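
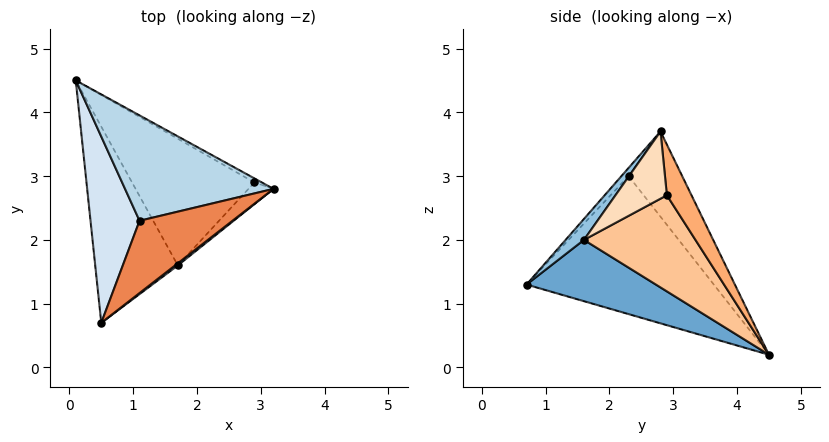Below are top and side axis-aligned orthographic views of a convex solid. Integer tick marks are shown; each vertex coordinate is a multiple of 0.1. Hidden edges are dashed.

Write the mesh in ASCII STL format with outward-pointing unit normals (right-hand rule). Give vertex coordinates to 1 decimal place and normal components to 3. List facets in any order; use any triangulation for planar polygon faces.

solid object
 facet normal 0.587 -0.167 -0.792
  outer loop
   vertex 1.7 1.6 2.0
   vertex 0.5 0.7 1.3
   vertex 0.1 4.5 0.2
  endloop
 endfacet
 facet normal 0.570 -0.818 0.074
  outer loop
   vertex 1.7 1.6 2.0
   vertex 3.2 2.8 3.7
   vertex 0.5 0.7 1.3
  endloop
 endfacet
 facet normal -0.374 0.660 0.652
  outer loop
   vertex 1.1 2.3 3.0
   vertex 3.2 2.8 3.7
   vertex 0.1 4.5 0.2
  endloop
 endfacet
 facet normal -0.942 -0.002 0.335
  outer loop
   vertex 1.1 2.3 3.0
   vertex 0.1 4.5 0.2
   vertex 0.5 0.7 1.3
  endloop
 endfacet
 facet normal -0.061 -0.716 0.695
  outer loop
   vertex 1.1 2.3 3.0
   vertex 0.5 0.7 1.3
   vertex 3.2 2.8 3.7
  endloop
 endfacet
 facet normal 0.548 0.832 -0.081
  outer loop
   vertex 2.9 2.9 2.7
   vertex 0.1 4.5 0.2
   vertex 3.2 2.8 3.7
  endloop
 endfacet
 facet normal 0.611 -0.145 -0.778
  outer loop
   vertex 2.9 2.9 2.7
   vertex 1.7 1.6 2.0
   vertex 0.1 4.5 0.2
  endloop
 endfacet
 facet normal 0.776 -0.561 -0.289
  outer loop
   vertex 2.9 2.9 2.7
   vertex 3.2 2.8 3.7
   vertex 1.7 1.6 2.0
  endloop
 endfacet
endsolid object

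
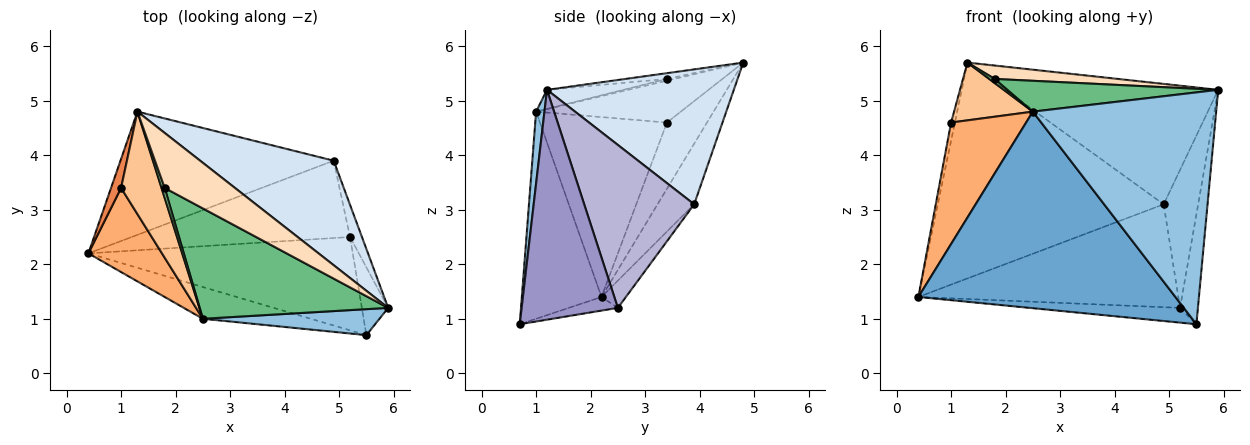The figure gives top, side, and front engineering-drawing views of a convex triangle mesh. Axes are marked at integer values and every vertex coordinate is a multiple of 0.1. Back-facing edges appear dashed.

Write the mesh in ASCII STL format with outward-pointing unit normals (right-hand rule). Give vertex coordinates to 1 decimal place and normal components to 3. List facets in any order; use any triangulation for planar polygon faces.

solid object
 facet normal -0.293 -0.944 -0.152
  outer loop
   vertex 2.5 1.0 4.8
   vertex 0.4 2.2 1.4
   vertex 5.5 0.7 0.9
  endloop
 endfacet
 facet normal 0.045 -0.993 0.111
  outer loop
   vertex 2.5 1.0 4.8
   vertex 5.5 0.7 0.9
   vertex 5.9 1.2 5.2
  endloop
 endfacet
 facet normal -0.139 0.860 -0.491
  outer loop
   vertex 4.9 3.9 3.1
   vertex 0.4 2.2 1.4
   vertex 1.3 4.8 5.7
  endloop
 endfacet
 facet normal 0.552 0.630 0.547
  outer loop
   vertex 4.9 3.9 3.1
   vertex 1.3 4.8 5.7
   vertex 5.9 1.2 5.2
  endloop
 endfacet
 facet normal -0.984 0.093 0.150
  outer loop
   vertex 1.0 3.4 4.6
   vertex 1.3 4.8 5.7
   vertex 0.4 2.2 1.4
  endloop
 endfacet
 facet normal -0.812 -0.480 0.332
  outer loop
   vertex 1.0 3.4 4.6
   vertex 0.4 2.2 1.4
   vertex 2.5 1.0 4.8
  endloop
 endfacet
 facet normal -0.670 -0.365 0.647
  outer loop
   vertex 1.0 3.4 4.6
   vertex 2.5 1.0 4.8
   vertex 1.3 4.8 5.7
  endloop
 endfacet
 facet normal -0.079 -0.236 0.969
  outer loop
   vertex 1.8 3.4 5.4
   vertex 5.9 1.2 5.2
   vertex 1.3 4.8 5.7
  endloop
 endfacet
 facet normal -0.097 -0.268 0.959
  outer loop
   vertex 1.8 3.4 5.4
   vertex 2.5 1.0 4.8
   vertex 5.9 1.2 5.2
  endloop
 endfacet
 facet normal -0.451 -0.338 0.826
  outer loop
   vertex 1.8 3.4 5.4
   vertex 1.3 4.8 5.7
   vertex 2.5 1.0 4.8
  endloop
 endfacet
 facet normal -0.051 0.156 -0.986
  outer loop
   vertex 5.2 2.5 1.2
   vertex 5.5 0.7 0.9
   vertex 0.4 2.2 1.4
  endloop
 endfacet
 facet normal -0.075 0.797 -0.599
  outer loop
   vertex 5.2 2.5 1.2
   vertex 0.4 2.2 1.4
   vertex 4.9 3.9 3.1
  endloop
 endfacet
 facet normal 0.977 0.181 -0.112
  outer loop
   vertex 5.2 2.5 1.2
   vertex 5.9 1.2 5.2
   vertex 5.5 0.7 0.9
  endloop
 endfacet
 facet normal 0.952 0.298 -0.070
  outer loop
   vertex 5.2 2.5 1.2
   vertex 4.9 3.9 3.1
   vertex 5.9 1.2 5.2
  endloop
 endfacet
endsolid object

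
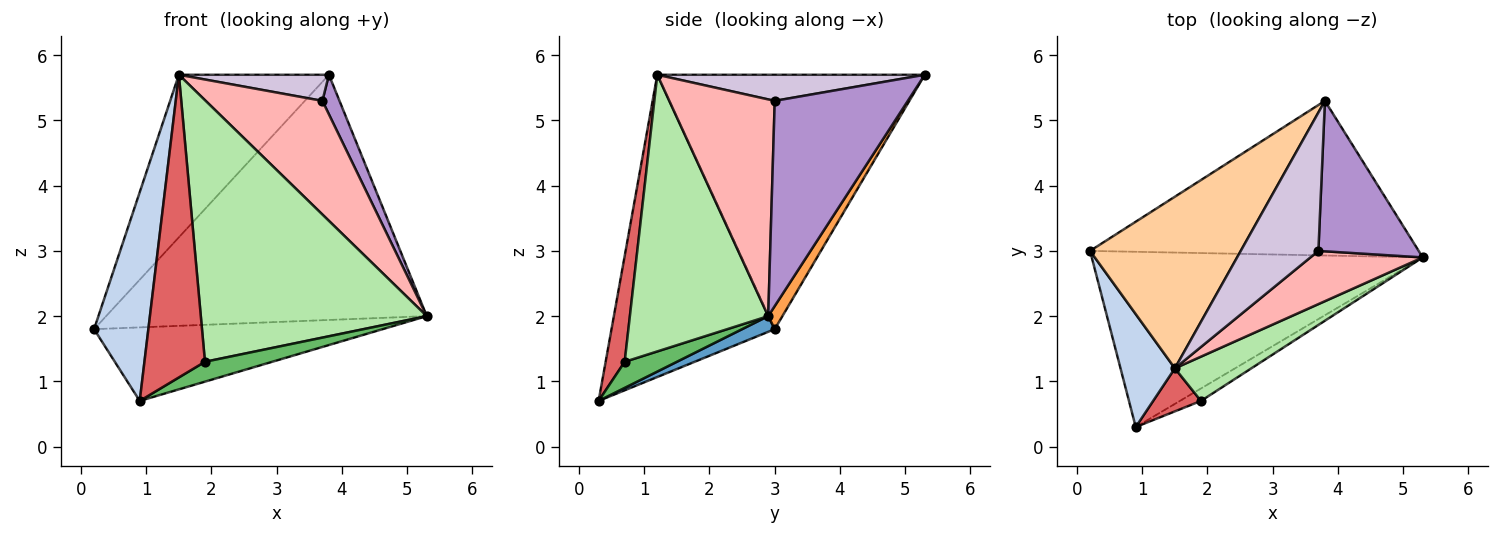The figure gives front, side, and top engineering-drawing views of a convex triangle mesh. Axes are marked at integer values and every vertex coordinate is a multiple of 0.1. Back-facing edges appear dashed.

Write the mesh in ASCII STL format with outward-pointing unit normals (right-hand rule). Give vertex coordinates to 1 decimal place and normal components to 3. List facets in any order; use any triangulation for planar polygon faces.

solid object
 facet normal 0.044 0.387 -0.921
  outer loop
   vertex 0.9 0.3 0.7
   vertex 0.2 3.0 1.8
   vertex 5.3 2.9 2.0
  endloop
 endfacet
 facet normal -0.935 -0.311 0.168
  outer loop
   vertex 1.5 1.2 5.7
   vertex 0.2 3.0 1.8
   vertex 0.9 0.3 0.7
  endloop
 endfacet
 facet normal 0.037 0.845 -0.533
  outer loop
   vertex 3.8 5.3 5.7
   vertex 5.3 2.9 2.0
   vertex 0.2 3.0 1.8
  endloop
 endfacet
 facet normal -0.775 0.435 0.459
  outer loop
   vertex 3.8 5.3 5.7
   vertex 0.2 3.0 1.8
   vertex 1.5 1.2 5.7
  endloop
 endfacet
 facet normal 0.549 -0.708 -0.444
  outer loop
   vertex 1.9 0.7 1.3
   vertex 0.9 0.3 0.7
   vertex 5.3 2.9 2.0
  endloop
 endfacet
 facet normal 0.517 -0.844 0.143
  outer loop
   vertex 1.9 0.7 1.3
   vertex 5.3 2.9 2.0
   vertex 1.5 1.2 5.7
  endloop
 endfacet
 facet normal 0.297 -0.945 0.134
  outer loop
   vertex 1.9 0.7 1.3
   vertex 1.5 1.2 5.7
   vertex 0.9 0.3 0.7
  endloop
 endfacet
 facet normal 0.633 -0.701 0.328
  outer loop
   vertex 3.7 3.0 5.3
   vertex 1.5 1.2 5.7
   vertex 5.3 2.9 2.0
  endloop
 endfacet
 facet normal 0.893 -0.115 0.436
  outer loop
   vertex 3.7 3.0 5.3
   vertex 5.3 2.9 2.0
   vertex 3.8 5.3 5.7
  endloop
 endfacet
 facet normal 0.314 -0.176 0.933
  outer loop
   vertex 3.7 3.0 5.3
   vertex 3.8 5.3 5.7
   vertex 1.5 1.2 5.7
  endloop
 endfacet
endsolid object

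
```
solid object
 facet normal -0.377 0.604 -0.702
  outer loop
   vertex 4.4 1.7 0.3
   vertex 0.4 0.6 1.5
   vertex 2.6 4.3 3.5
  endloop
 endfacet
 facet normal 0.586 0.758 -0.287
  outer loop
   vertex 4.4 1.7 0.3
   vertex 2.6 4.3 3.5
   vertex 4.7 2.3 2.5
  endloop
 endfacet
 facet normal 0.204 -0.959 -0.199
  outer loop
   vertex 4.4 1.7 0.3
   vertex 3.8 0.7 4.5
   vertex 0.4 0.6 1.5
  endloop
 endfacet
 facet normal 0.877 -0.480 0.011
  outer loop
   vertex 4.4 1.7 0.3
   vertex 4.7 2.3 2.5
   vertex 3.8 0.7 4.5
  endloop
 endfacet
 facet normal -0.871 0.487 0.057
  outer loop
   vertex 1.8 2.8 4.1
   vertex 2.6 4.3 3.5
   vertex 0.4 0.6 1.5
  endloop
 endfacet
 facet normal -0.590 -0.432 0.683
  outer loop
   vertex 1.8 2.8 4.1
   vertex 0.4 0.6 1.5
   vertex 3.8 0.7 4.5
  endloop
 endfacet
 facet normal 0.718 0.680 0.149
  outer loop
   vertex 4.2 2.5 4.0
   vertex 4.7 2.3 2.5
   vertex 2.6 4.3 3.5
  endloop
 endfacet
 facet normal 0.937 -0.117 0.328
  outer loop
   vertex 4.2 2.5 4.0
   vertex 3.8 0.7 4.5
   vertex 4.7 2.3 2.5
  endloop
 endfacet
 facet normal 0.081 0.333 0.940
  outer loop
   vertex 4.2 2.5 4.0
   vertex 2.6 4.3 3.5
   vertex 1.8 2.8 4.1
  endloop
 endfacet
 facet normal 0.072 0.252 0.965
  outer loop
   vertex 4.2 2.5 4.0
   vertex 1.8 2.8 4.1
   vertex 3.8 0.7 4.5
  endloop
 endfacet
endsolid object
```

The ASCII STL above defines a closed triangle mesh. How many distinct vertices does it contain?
7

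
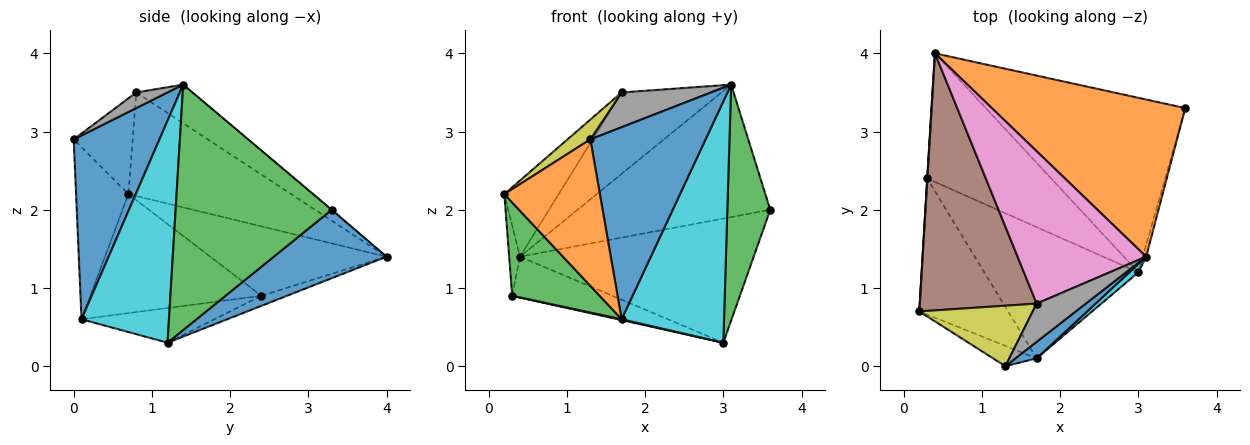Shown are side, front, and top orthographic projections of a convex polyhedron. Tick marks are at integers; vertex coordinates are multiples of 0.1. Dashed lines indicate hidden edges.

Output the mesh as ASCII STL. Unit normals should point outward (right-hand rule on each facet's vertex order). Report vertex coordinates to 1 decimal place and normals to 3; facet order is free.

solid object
 facet normal 0.269 0.558 -0.785
  outer loop
   vertex 3.0 1.2 0.3
   vertex 0.4 4.0 1.4
   vertex 3.6 3.3 2.0
  endloop
 endfacet
 facet normal -0.002 0.645 0.765
  outer loop
   vertex 3.1 1.4 3.6
   vertex 3.6 3.3 2.0
   vertex 0.4 4.0 1.4
  endloop
 endfacet
 facet normal 0.964 -0.265 -0.013
  outer loop
   vertex 3.1 1.4 3.6
   vertex 3.0 1.2 0.3
   vertex 3.6 3.3 2.0
  endloop
 endfacet
 facet normal -0.998 0.061 0.003
  outer loop
   vertex 0.3 2.4 0.9
   vertex 0.2 0.7 2.2
   vertex 0.4 4.0 1.4
  endloop
 endfacet
 facet normal -0.077 0.302 -0.950
  outer loop
   vertex 0.3 2.4 0.9
   vertex 0.4 4.0 1.4
   vertex 3.0 1.2 0.3
  endloop
 endfacet
 facet normal -0.648 0.216 0.731
  outer loop
   vertex 1.7 0.8 3.5
   vertex 0.4 4.0 1.4
   vertex 0.2 0.7 2.2
  endloop
 endfacet
 facet normal -0.256 0.455 0.853
  outer loop
   vertex 1.7 0.8 3.5
   vertex 3.1 1.4 3.6
   vertex 0.4 4.0 1.4
  endloop
 endfacet
 facet normal 0.229 -0.655 0.720
  outer loop
   vertex 1.3 0.0 2.9
   vertex 3.1 1.4 3.6
   vertex 1.7 0.8 3.5
  endloop
 endfacet
 facet normal -0.626 -0.243 0.741
  outer loop
   vertex 1.3 0.0 2.9
   vertex 1.7 0.8 3.5
   vertex 0.2 0.7 2.2
  endloop
 endfacet
 facet normal 0.649 -0.760 0.026
  outer loop
   vertex 1.7 0.1 0.6
   vertex 3.0 1.2 0.3
   vertex 3.1 1.4 3.6
  endloop
 endfacet
 facet normal 0.596 -0.800 0.069
  outer loop
   vertex 1.7 0.1 0.6
   vertex 3.1 1.4 3.6
   vertex 1.3 0.0 2.9
  endloop
 endfacet
 facet normal -0.477 -0.871 -0.121
  outer loop
   vertex 1.7 0.1 0.6
   vertex 1.3 0.0 2.9
   vertex 0.2 0.7 2.2
  endloop
 endfacet
 facet normal -0.742 -0.379 -0.553
  outer loop
   vertex 1.7 0.1 0.6
   vertex 0.2 0.7 2.2
   vertex 0.3 2.4 0.9
  endloop
 endfacet
 facet normal -0.220 -0.006 -0.976
  outer loop
   vertex 1.7 0.1 0.6
   vertex 0.3 2.4 0.9
   vertex 3.0 1.2 0.3
  endloop
 endfacet
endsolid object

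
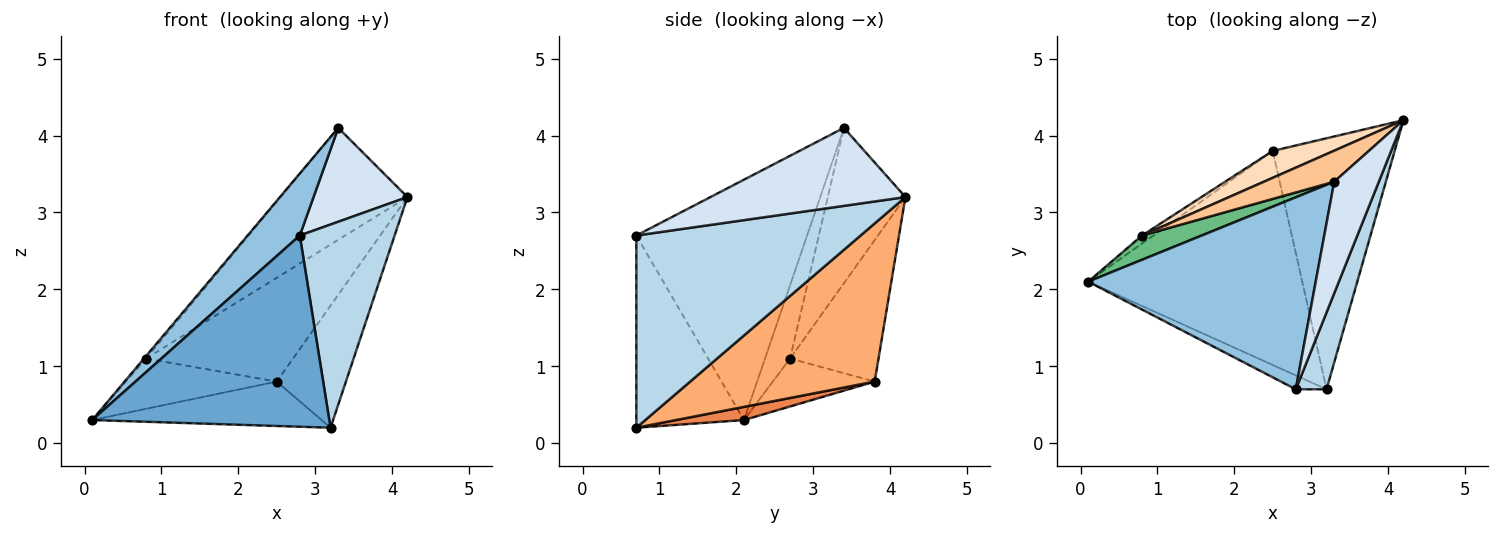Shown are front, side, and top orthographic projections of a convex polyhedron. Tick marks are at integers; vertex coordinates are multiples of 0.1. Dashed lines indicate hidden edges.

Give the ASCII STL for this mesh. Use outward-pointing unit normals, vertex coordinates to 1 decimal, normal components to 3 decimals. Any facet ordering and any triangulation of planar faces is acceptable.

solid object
 facet normal -0.412 -0.909 -0.066
  outer loop
   vertex 2.8 0.7 2.7
   vertex 0.1 2.1 0.3
   vertex 3.2 0.7 0.2
  endloop
 endfacet
 facet normal -0.709 -0.217 0.671
  outer loop
   vertex 2.8 0.7 2.7
   vertex 3.3 3.4 4.1
   vertex 0.1 2.1 0.3
  endloop
 endfacet
 facet normal 0.911 -0.385 0.146
  outer loop
   vertex 2.8 0.7 2.7
   vertex 3.2 0.7 0.2
   vertex 4.2 4.2 3.2
  endloop
 endfacet
 facet normal 0.801 -0.386 0.458
  outer loop
   vertex 2.8 0.7 2.7
   vertex 4.2 4.2 3.2
   vertex 3.3 3.4 4.1
  endloop
 endfacet
 facet normal 0.060 0.203 -0.977
  outer loop
   vertex 2.5 3.8 0.8
   vertex 3.2 0.7 0.2
   vertex 0.1 2.1 0.3
  endloop
 endfacet
 facet normal 0.759 0.285 -0.585
  outer loop
   vertex 2.5 3.8 0.8
   vertex 4.2 4.2 3.2
   vertex 3.2 0.7 0.2
  endloop
 endfacet
 facet normal -0.508 0.830 0.230
  outer loop
   vertex 0.8 2.7 1.1
   vertex 3.3 3.4 4.1
   vertex 4.2 4.2 3.2
  endloop
 endfacet
 facet normal -0.503 0.837 0.217
  outer loop
   vertex 0.8 2.7 1.1
   vertex 4.2 4.2 3.2
   vertex 2.5 3.8 0.8
  endloop
 endfacet
 facet normal -0.774 0.062 0.630
  outer loop
   vertex 0.8 2.7 1.1
   vertex 0.1 2.1 0.3
   vertex 3.3 3.4 4.1
  endloop
 endfacet
 facet normal -0.555 0.822 -0.131
  outer loop
   vertex 0.8 2.7 1.1
   vertex 2.5 3.8 0.8
   vertex 0.1 2.1 0.3
  endloop
 endfacet
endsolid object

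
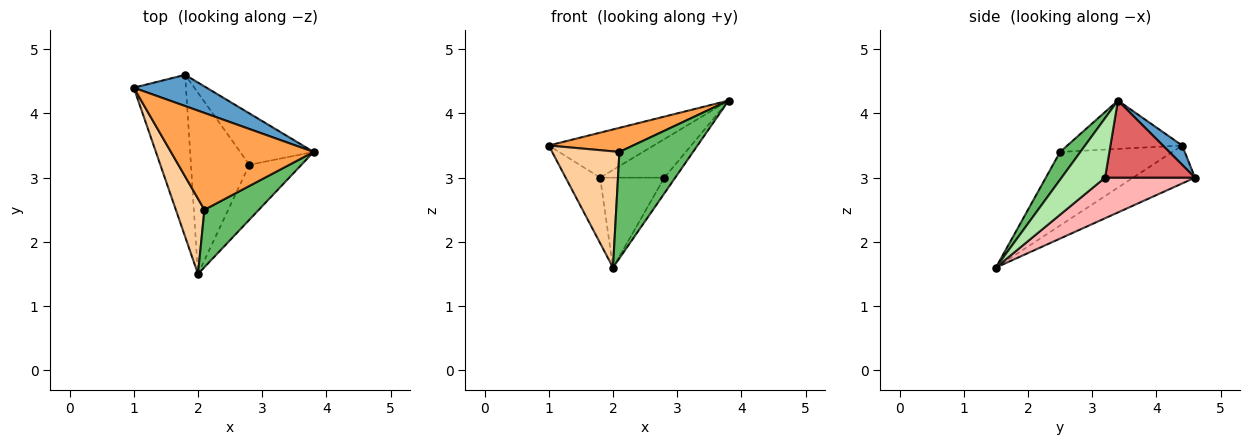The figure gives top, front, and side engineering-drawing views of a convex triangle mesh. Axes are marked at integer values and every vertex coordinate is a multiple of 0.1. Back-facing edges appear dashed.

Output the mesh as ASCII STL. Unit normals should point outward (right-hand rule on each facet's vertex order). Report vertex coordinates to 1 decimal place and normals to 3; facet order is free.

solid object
 facet normal 0.149 0.812 0.564
  outer loop
   vertex 1.8 4.6 3.0
   vertex 1.0 4.4 3.5
   vertex 3.8 3.4 4.2
  endloop
 endfacet
 facet normal -0.558 0.311 -0.769
  outer loop
   vertex 1.8 4.6 3.0
   vertex 2.0 1.5 1.6
   vertex 1.0 4.4 3.5
  endloop
 endfacet
 facet normal -0.312 -0.229 0.922
  outer loop
   vertex 2.1 2.5 3.4
   vertex 3.8 3.4 4.2
   vertex 1.0 4.4 3.5
  endloop
 endfacet
 facet normal -0.814 -0.488 0.316
  outer loop
   vertex 2.1 2.5 3.4
   vertex 1.0 4.4 3.5
   vertex 2.0 1.5 1.6
  endloop
 endfacet
 facet normal 0.235 -0.855 0.462
  outer loop
   vertex 2.1 2.5 3.4
   vertex 2.0 1.5 1.6
   vertex 3.8 3.4 4.2
  endloop
 endfacet
 facet normal 0.740 0.185 -0.647
  outer loop
   vertex 2.8 3.2 3.0
   vertex 3.8 3.4 4.2
   vertex 2.0 1.5 1.6
  endloop
 endfacet
 facet normal 0.643 0.459 -0.613
  outer loop
   vertex 2.8 3.2 3.0
   vertex 1.8 4.6 3.0
   vertex 3.8 3.4 4.2
  endloop
 endfacet
 facet normal 0.528 0.377 -0.760
  outer loop
   vertex 2.8 3.2 3.0
   vertex 2.0 1.5 1.6
   vertex 1.8 4.6 3.0
  endloop
 endfacet
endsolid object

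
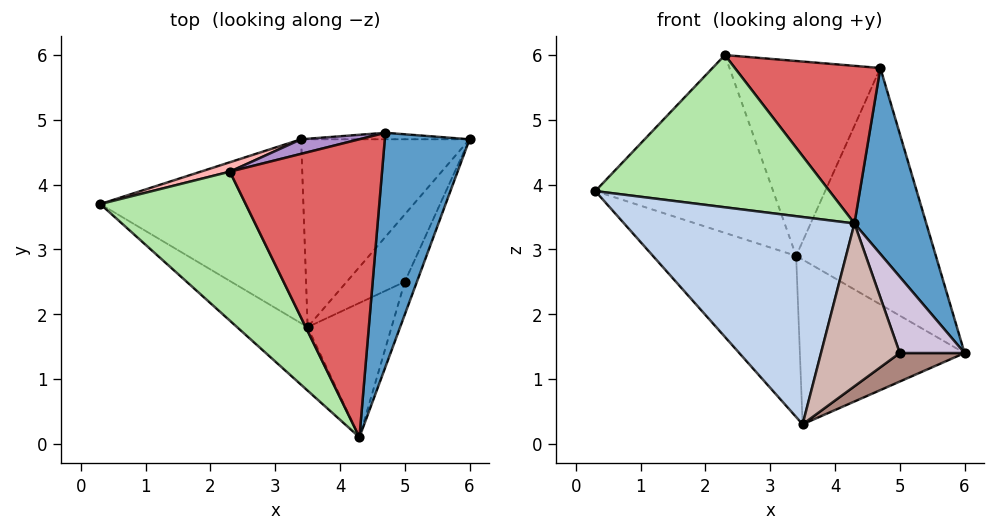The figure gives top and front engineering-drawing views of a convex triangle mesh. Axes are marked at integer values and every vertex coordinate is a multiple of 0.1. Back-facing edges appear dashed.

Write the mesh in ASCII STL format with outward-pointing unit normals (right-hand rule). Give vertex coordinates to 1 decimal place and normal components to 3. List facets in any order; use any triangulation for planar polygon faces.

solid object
 facet normal 0.934 -0.223 0.281
  outer loop
   vertex 4.7 4.8 5.8
   vertex 4.3 0.1 3.4
   vertex 6.0 4.7 1.4
  endloop
 endfacet
 facet normal -0.668 -0.712 -0.218
  outer loop
   vertex 3.5 1.8 0.3
   vertex 4.3 0.1 3.4
   vertex 0.3 3.7 3.9
  endloop
 endfacet
 facet normal -0.016 1.000 -0.027
  outer loop
   vertex 3.4 4.7 2.9
   vertex 4.7 4.8 5.8
   vertex 6.0 4.7 1.4
  endloop
 endfacet
 facet normal -0.414 0.600 -0.685
  outer loop
   vertex 3.4 4.7 2.9
   vertex 3.5 1.8 0.3
   vertex 0.3 3.7 3.9
  endloop
 endfacet
 facet normal -0.398 0.605 -0.690
  outer loop
   vertex 3.4 4.7 2.9
   vertex 6.0 4.7 1.4
   vertex 3.5 1.8 0.3
  endloop
 endfacet
 facet normal -0.486 -0.625 0.611
  outer loop
   vertex 2.3 4.2 6.0
   vertex 0.3 3.7 3.9
   vertex 4.3 0.1 3.4
  endloop
 endfacet
 facet normal 0.187 -0.459 0.868
  outer loop
   vertex 2.3 4.2 6.0
   vertex 4.3 0.1 3.4
   vertex 4.7 4.8 5.8
  endloop
 endfacet
 facet normal -0.292 0.955 0.051
  outer loop
   vertex 2.3 4.2 6.0
   vertex 3.4 4.7 2.9
   vertex 0.3 3.7 3.9
  endloop
 endfacet
 facet normal -0.236 0.969 0.072
  outer loop
   vertex 2.3 4.2 6.0
   vertex 4.7 4.8 5.8
   vertex 3.4 4.7 2.9
  endloop
 endfacet
 facet normal 0.896 -0.407 -0.175
  outer loop
   vertex 5.0 2.5 1.4
   vertex 6.0 4.7 1.4
   vertex 4.3 0.1 3.4
  endloop
 endfacet
 facet normal 0.651 -0.296 -0.699
  outer loop
   vertex 5.0 2.5 1.4
   vertex 3.5 1.8 0.3
   vertex 6.0 4.7 1.4
  endloop
 endfacet
 facet normal 0.637 -0.595 -0.490
  outer loop
   vertex 5.0 2.5 1.4
   vertex 4.3 0.1 3.4
   vertex 3.5 1.8 0.3
  endloop
 endfacet
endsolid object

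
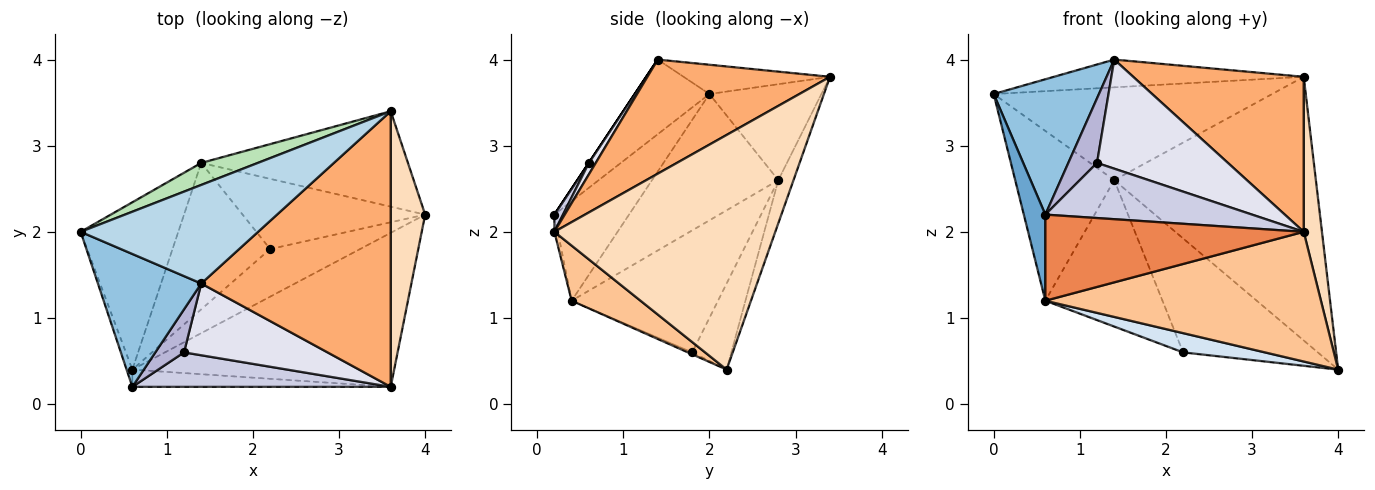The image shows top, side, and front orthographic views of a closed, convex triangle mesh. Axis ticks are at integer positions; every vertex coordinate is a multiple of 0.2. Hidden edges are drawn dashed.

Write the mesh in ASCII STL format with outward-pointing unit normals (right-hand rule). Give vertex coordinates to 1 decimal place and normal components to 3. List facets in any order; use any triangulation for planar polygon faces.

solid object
 facet normal -0.959 -0.277 -0.055
  outer loop
   vertex 0.6 0.4 1.2
   vertex 0.6 0.2 2.2
   vertex 0.0 2.0 3.6
  endloop
 endfacet
 facet normal -0.451 -0.637 0.625
  outer loop
   vertex 1.4 1.4 4.0
   vertex 0.0 2.0 3.6
   vertex 0.6 0.2 2.2
  endloop
 endfacet
 facet normal -0.157 0.268 0.951
  outer loop
   vertex 1.4 1.4 4.0
   vertex 3.6 3.4 3.8
   vertex 0.0 2.0 3.6
  endloop
 endfacet
 facet normal -0.020 -0.375 -0.927
  outer loop
   vertex 2.2 1.8 0.6
   vertex 4.0 2.2 0.4
   vertex 0.6 0.4 1.2
  endloop
 endfacet
 facet normal -0.013 -0.980 -0.196
  outer loop
   vertex 3.6 0.2 2.0
   vertex 0.6 0.2 2.2
   vertex 0.6 0.4 1.2
  endloop
 endfacet
 facet normal 0.465 -0.434 0.772
  outer loop
   vertex 3.6 0.2 2.0
   vertex 3.6 3.4 3.8
   vertex 1.4 1.4 4.0
  endloop
 endfacet
 facet normal 0.159 -0.636 -0.755
  outer loop
   vertex 3.6 0.2 2.0
   vertex 0.6 0.4 1.2
   vertex 4.0 2.2 0.4
  endloop
 endfacet
 facet normal 0.986 -0.081 0.145
  outer loop
   vertex 3.6 0.2 2.0
   vertex 4.0 2.2 0.4
   vertex 3.6 3.4 3.8
  endloop
 endfacet
 facet normal -0.071 0.938 -0.339
  outer loop
   vertex 1.4 2.8 2.6
   vertex 3.6 3.4 3.8
   vertex 4.0 2.2 0.4
  endloop
 endfacet
 facet normal -0.240 0.826 -0.509
  outer loop
   vertex 1.4 2.8 2.6
   vertex 4.0 2.2 0.4
   vertex 2.2 1.8 0.6
  endloop
 endfacet
 facet normal -0.364 0.906 0.215
  outer loop
   vertex 1.4 2.8 2.6
   vertex 0.0 2.0 3.6
   vertex 3.6 3.4 3.8
  endloop
 endfacet
 facet normal -0.672 0.527 -0.520
  outer loop
   vertex 1.4 2.8 2.6
   vertex 0.6 0.4 1.2
   vertex 0.0 2.0 3.6
  endloop
 endfacet
 facet normal -0.662 0.530 -0.530
  outer loop
   vertex 1.4 2.8 2.6
   vertex 2.2 1.8 0.6
   vertex 0.6 0.4 1.2
  endloop
 endfacet
 facet normal 0.000 -0.832 0.555
  outer loop
   vertex 1.2 0.6 2.8
   vertex 1.4 1.4 4.0
   vertex 0.6 0.2 2.2
  endloop
 endfacet
 facet normal 0.035 -0.847 0.530
  outer loop
   vertex 1.2 0.6 2.8
   vertex 0.6 0.2 2.2
   vertex 3.6 0.2 2.0
  endloop
 endfacet
 facet normal 0.044 -0.835 0.549
  outer loop
   vertex 1.2 0.6 2.8
   vertex 3.6 0.2 2.0
   vertex 1.4 1.4 4.0
  endloop
 endfacet
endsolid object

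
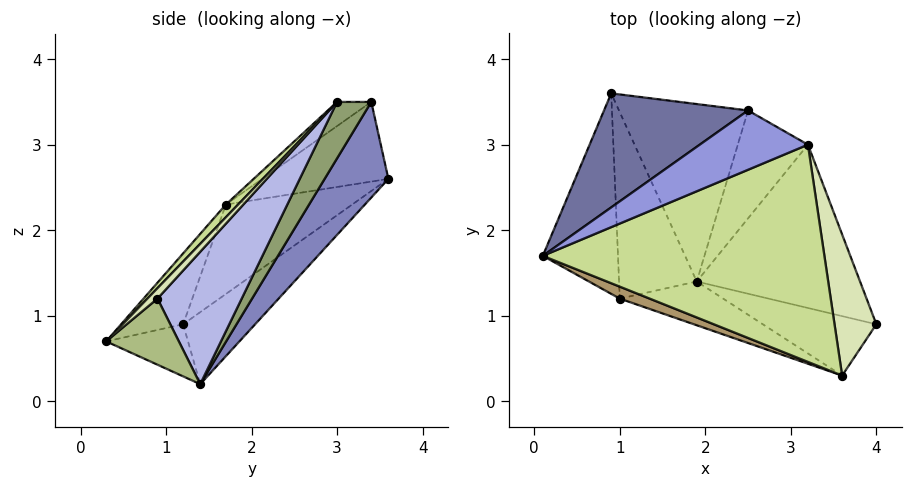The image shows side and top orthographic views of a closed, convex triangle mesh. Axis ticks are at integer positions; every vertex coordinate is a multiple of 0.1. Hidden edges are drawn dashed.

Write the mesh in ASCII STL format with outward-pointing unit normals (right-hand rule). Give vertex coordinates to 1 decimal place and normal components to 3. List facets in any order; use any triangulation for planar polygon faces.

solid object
 facet normal -0.483 0.065 0.873
  outer loop
   vertex 0.9 3.6 2.6
   vertex 0.1 1.7 2.3
   vertex 2.5 3.4 3.5
  endloop
 endfacet
 facet normal 0.391 0.754 -0.528
  outer loop
   vertex 0.9 3.6 2.6
   vertex 2.5 3.4 3.5
   vertex 1.9 1.4 0.2
  endloop
 endfacet
 facet normal -0.204 -0.356 0.912
  outer loop
   vertex 3.2 3.0 3.5
   vertex 2.5 3.4 3.5
   vertex 0.1 1.7 2.3
  endloop
 endfacet
 facet normal 0.426 0.737 -0.525
  outer loop
   vertex 3.2 3.0 3.5
   vertex 4.0 0.9 1.2
   vertex 1.9 1.4 0.2
  endloop
 endfacet
 facet normal 0.422 0.739 -0.525
  outer loop
   vertex 3.2 3.0 3.5
   vertex 1.9 1.4 0.2
   vertex 2.5 3.4 3.5
  endloop
 endfacet
 facet normal 0.470 0.359 -0.807
  outer loop
   vertex 3.6 0.3 0.7
   vertex 1.9 1.4 0.2
   vertex 4.0 0.9 1.2
  endloop
 endfacet
 facet normal 0.031 -0.717 0.696
  outer loop
   vertex 3.6 0.3 0.7
   vertex 3.2 3.0 3.5
   vertex 0.1 1.7 2.3
  endloop
 endfacet
 facet normal 0.174 -0.696 0.696
  outer loop
   vertex 3.6 0.3 0.7
   vertex 4.0 0.9 1.2
   vertex 3.2 3.0 3.5
  endloop
 endfacet
 facet normal -0.315 -0.940 0.133
  outer loop
   vertex 1.0 1.2 0.9
   vertex 3.6 0.3 0.7
   vertex 0.1 1.7 2.3
  endloop
 endfacet
 facet normal -0.302 -0.740 -0.600
  outer loop
   vertex 1.0 1.2 0.9
   vertex 1.9 1.4 0.2
   vertex 3.6 0.3 0.7
  endloop
 endfacet
 facet normal -0.705 0.390 -0.592
  outer loop
   vertex 1.0 1.2 0.9
   vertex 0.1 1.7 2.3
   vertex 0.9 3.6 2.6
  endloop
 endfacet
 facet normal -0.610 0.441 -0.658
  outer loop
   vertex 1.0 1.2 0.9
   vertex 0.9 3.6 2.6
   vertex 1.9 1.4 0.2
  endloop
 endfacet
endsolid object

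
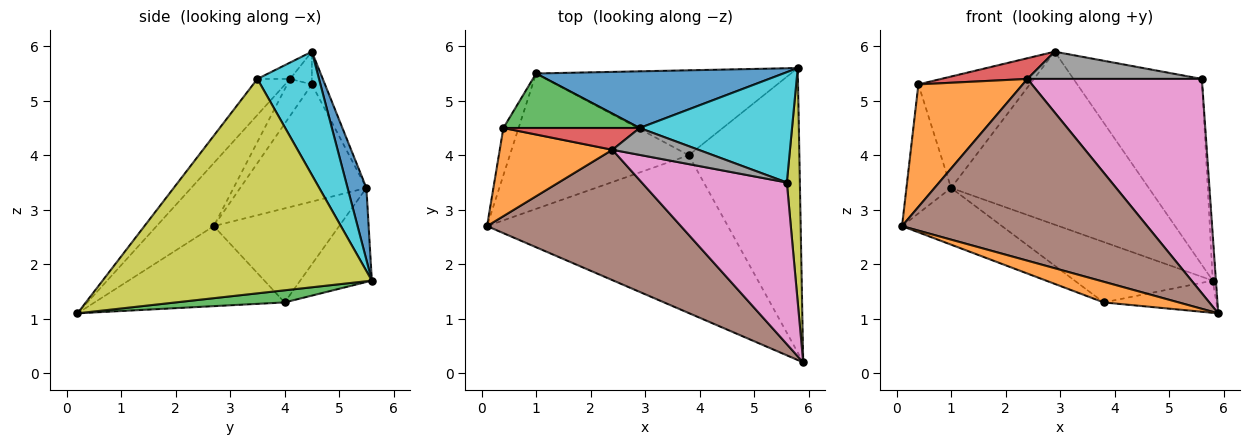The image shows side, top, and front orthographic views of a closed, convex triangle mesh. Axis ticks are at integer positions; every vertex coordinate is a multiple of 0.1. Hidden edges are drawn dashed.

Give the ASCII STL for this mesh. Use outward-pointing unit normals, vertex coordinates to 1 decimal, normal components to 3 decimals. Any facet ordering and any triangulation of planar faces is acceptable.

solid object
 facet normal 0.090 0.946 0.310
  outer loop
   vertex 1.0 5.5 3.4
   vertex 2.9 4.5 5.9
   vertex 5.8 5.6 1.7
  endloop
 endfacet
 facet normal -0.313 -0.123 -0.942
  outer loop
   vertex 3.8 4.0 1.3
   vertex 5.9 0.2 1.1
   vertex 0.1 2.7 2.7
  endloop
 endfacet
 facet normal 0.108 0.112 -0.988
  outer loop
   vertex 3.8 4.0 1.3
   vertex 5.8 5.6 1.7
   vertex 5.9 0.2 1.1
  endloop
 endfacet
 facet normal -0.436 0.348 -0.830
  outer loop
   vertex 3.8 4.0 1.3
   vertex 0.1 2.7 2.7
   vertex 1.0 5.5 3.4
  endloop
 endfacet
 facet normal -0.288 0.555 -0.780
  outer loop
   vertex 3.8 4.0 1.3
   vertex 1.0 5.5 3.4
   vertex 5.8 5.6 1.7
  endloop
 endfacet
 facet normal -0.186 -0.798 0.573
  outer loop
   vertex 2.4 4.1 5.4
   vertex 0.1 2.7 2.7
   vertex 5.9 0.2 1.1
  endloop
 endfacet
 facet normal -0.148 -0.790 0.596
  outer loop
   vertex 5.6 3.5 5.4
   vertex 2.4 4.1 5.4
   vertex 5.9 0.2 1.1
  endloop
 endfacet
 facet normal -0.132 -0.705 0.696
  outer loop
   vertex 5.6 3.5 5.4
   vertex 2.9 4.5 5.9
   vertex 2.4 4.1 5.4
  endloop
 endfacet
 facet normal 0.998 0.012 0.061
  outer loop
   vertex 5.6 3.5 5.4
   vertex 5.9 0.2 1.1
   vertex 5.8 5.6 1.7
  endloop
 endfacet
 facet normal 0.382 0.795 0.472
  outer loop
   vertex 5.6 3.5 5.4
   vertex 5.8 5.6 1.7
   vertex 2.9 4.5 5.9
  endloop
 endfacet
 facet normal -0.936 0.331 -0.121
  outer loop
   vertex 0.4 4.5 5.3
   vertex 1.0 5.5 3.4
   vertex 0.1 2.7 2.7
  endloop
 endfacet
 facet normal -0.188 -0.797 0.574
  outer loop
   vertex 0.4 4.5 5.3
   vertex 0.1 2.7 2.7
   vertex 2.4 4.1 5.4
  endloop
 endfacet
 facet normal -0.105 0.893 0.437
  outer loop
   vertex 0.4 4.5 5.3
   vertex 2.9 4.5 5.9
   vertex 1.0 5.5 3.4
  endloop
 endfacet
 facet normal -0.171 -0.679 0.714
  outer loop
   vertex 0.4 4.5 5.3
   vertex 2.4 4.1 5.4
   vertex 2.9 4.5 5.9
  endloop
 endfacet
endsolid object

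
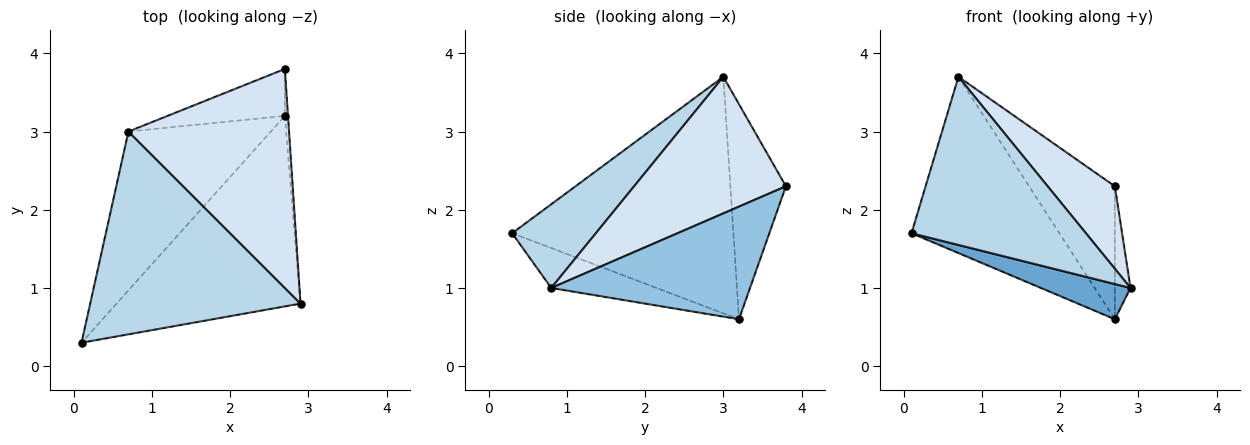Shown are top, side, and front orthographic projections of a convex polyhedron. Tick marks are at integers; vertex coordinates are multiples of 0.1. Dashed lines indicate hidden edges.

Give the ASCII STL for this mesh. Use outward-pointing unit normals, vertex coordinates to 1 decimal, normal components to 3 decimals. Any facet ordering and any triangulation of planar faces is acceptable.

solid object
 facet normal -0.209 -0.178 -0.962
  outer loop
   vertex 2.7 3.2 0.6
   vertex 2.9 0.8 1.0
   vertex 0.1 0.3 1.7
  endloop
 endfacet
 facet normal 0.997 0.078 -0.028
  outer loop
   vertex 2.7 3.2 0.6
   vertex 2.7 3.8 2.3
   vertex 2.9 0.8 1.0
  endloop
 endfacet
 facet normal 0.293 -0.610 0.736
  outer loop
   vertex 0.7 3.0 3.7
   vertex 0.1 0.3 1.7
   vertex 2.9 0.8 1.0
  endloop
 endfacet
 facet normal 0.623 -0.276 0.732
  outer loop
   vertex 0.7 3.0 3.7
   vertex 2.9 0.8 1.0
   vertex 2.7 3.8 2.3
  endloop
 endfacet
 facet normal -0.744 0.497 -0.448
  outer loop
   vertex 0.7 3.0 3.7
   vertex 2.7 3.2 0.6
   vertex 0.1 0.3 1.7
  endloop
 endfacet
 facet normal -0.521 0.805 -0.284
  outer loop
   vertex 0.7 3.0 3.7
   vertex 2.7 3.8 2.3
   vertex 2.7 3.2 0.6
  endloop
 endfacet
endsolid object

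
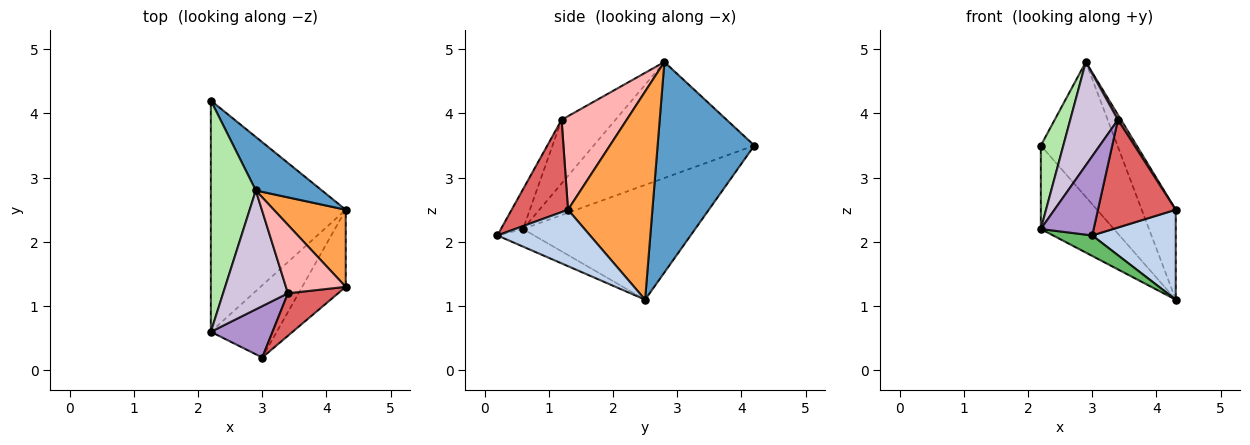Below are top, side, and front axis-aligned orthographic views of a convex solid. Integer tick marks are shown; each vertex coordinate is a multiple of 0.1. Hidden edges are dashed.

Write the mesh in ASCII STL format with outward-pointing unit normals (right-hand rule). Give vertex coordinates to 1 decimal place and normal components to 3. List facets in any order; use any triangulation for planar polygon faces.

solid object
 facet normal 0.761 0.603 0.239
  outer loop
   vertex 2.9 2.8 4.8
   vertex 4.3 2.5 1.1
   vertex 2.2 4.2 3.5
  endloop
 endfacet
 facet normal 0.644 -0.581 -0.498
  outer loop
   vertex 4.3 1.3 2.5
   vertex 3.0 0.2 2.1
   vertex 4.3 2.5 1.1
  endloop
 endfacet
 facet normal 0.883 0.356 0.305
  outer loop
   vertex 4.3 1.3 2.5
   vertex 4.3 2.5 1.1
   vertex 2.9 2.8 4.8
  endloop
 endfacet
 facet normal -0.625 0.265 -0.734
  outer loop
   vertex 2.2 0.6 2.2
   vertex 2.2 4.2 3.5
   vertex 4.3 2.5 1.1
  endloop
 endfacet
 facet normal -0.249 -0.265 -0.932
  outer loop
   vertex 2.2 0.6 2.2
   vertex 4.3 2.5 1.1
   vertex 3.0 0.2 2.1
  endloop
 endfacet
 facet normal -0.925 -0.129 0.358
  outer loop
   vertex 2.2 0.6 2.2
   vertex 2.9 2.8 4.8
   vertex 2.2 4.2 3.5
  endloop
 endfacet
 facet normal 0.559 -0.771 0.304
  outer loop
   vertex 3.4 1.2 3.9
   vertex 3.0 0.2 2.1
   vertex 4.3 1.3 2.5
  endloop
 endfacet
 facet normal 0.842 -0.040 0.538
  outer loop
   vertex 3.4 1.2 3.9
   vertex 4.3 1.3 2.5
   vertex 2.9 2.8 4.8
  endloop
 endfacet
 facet normal -0.332 -0.792 0.513
  outer loop
   vertex 3.4 1.2 3.9
   vertex 2.2 0.6 2.2
   vertex 3.0 0.2 2.1
  endloop
 endfacet
 facet normal -0.595 -0.527 0.606
  outer loop
   vertex 3.4 1.2 3.9
   vertex 2.9 2.8 4.8
   vertex 2.2 0.6 2.2
  endloop
 endfacet
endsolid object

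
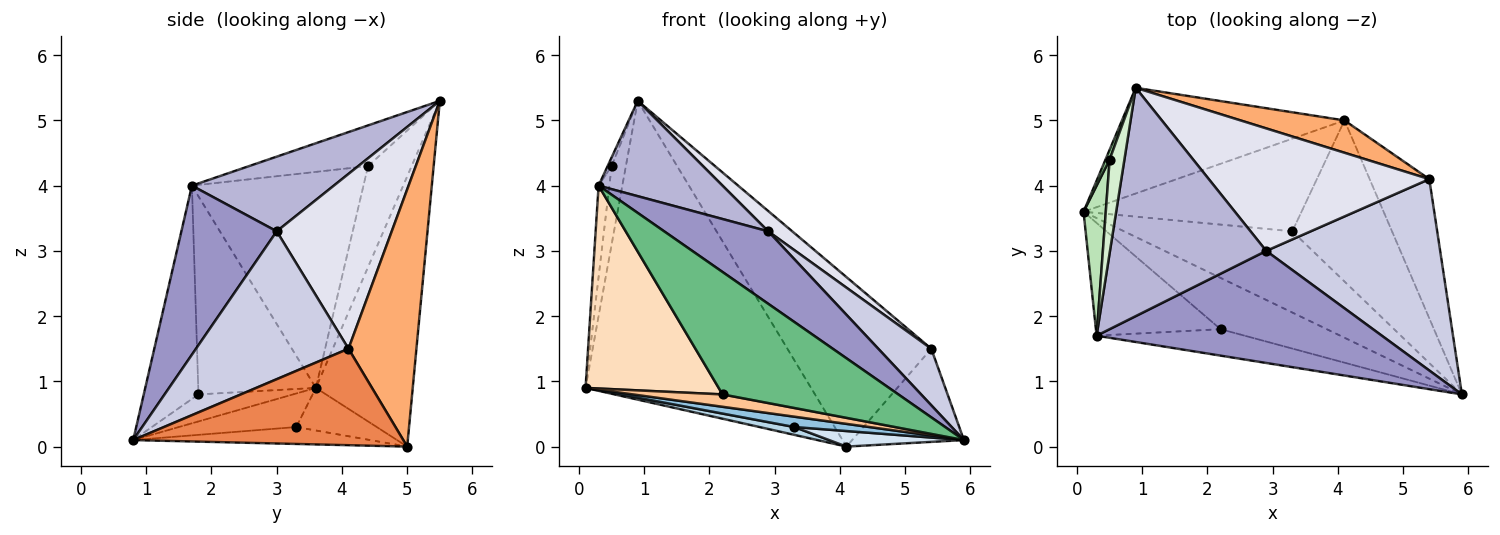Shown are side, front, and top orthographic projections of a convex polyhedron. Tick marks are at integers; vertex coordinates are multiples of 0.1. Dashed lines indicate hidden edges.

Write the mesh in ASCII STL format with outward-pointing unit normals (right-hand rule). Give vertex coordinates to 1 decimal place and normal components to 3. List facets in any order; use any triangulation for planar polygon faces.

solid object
 facet normal -0.375 0.874 -0.309
  outer loop
   vertex 0.9 5.5 5.3
   vertex 4.1 5.0 0.0
   vertex 0.1 3.6 0.9
  endloop
 endfacet
 facet normal -0.194 -0.124 -0.973
  outer loop
   vertex 3.3 3.3 0.3
   vertex 5.9 0.8 0.1
   vertex 0.1 3.6 0.9
  endloop
 endfacet
 facet normal -0.191 -0.083 -0.978
  outer loop
   vertex 3.3 3.3 0.3
   vertex 0.1 3.6 0.9
   vertex 4.1 5.0 0.0
  endloop
 endfacet
 facet normal -0.167 -0.095 -0.981
  outer loop
   vertex 3.3 3.3 0.3
   vertex 4.1 5.0 0.0
   vertex 5.9 0.8 0.1
  endloop
 endfacet
 facet normal 0.802 0.332 -0.496
  outer loop
   vertex 5.4 4.1 1.5
   vertex 5.9 0.8 0.1
   vertex 4.1 5.0 0.0
  endloop
 endfacet
 facet normal 0.421 0.891 0.170
  outer loop
   vertex 5.4 4.1 1.5
   vertex 4.1 5.0 0.0
   vertex 0.9 5.5 5.3
  endloop
 endfacet
 facet normal -0.240 -0.228 -0.944
  outer loop
   vertex 2.2 1.8 0.8
   vertex 0.1 3.6 0.9
   vertex 5.9 0.8 0.1
  endloop
 endfacet
 facet normal -0.611 -0.692 -0.385
  outer loop
   vertex 2.2 1.8 0.8
   vertex 0.3 1.7 4.0
   vertex 0.1 3.6 0.9
  endloop
 endfacet
 facet normal -0.291 -0.935 -0.202
  outer loop
   vertex 2.2 1.8 0.8
   vertex 5.9 0.8 0.1
   vertex 0.3 1.7 4.0
  endloop
 endfacet
 facet normal -0.950 0.310 0.039
  outer loop
   vertex 0.5 4.4 4.3
   vertex 0.9 5.5 5.3
   vertex 0.1 3.6 0.9
  endloop
 endfacet
 facet normal -0.993 0.062 0.102
  outer loop
   vertex 0.5 4.4 4.3
   vertex 0.1 3.6 0.9
   vertex 0.3 1.7 4.0
  endloop
 endfacet
 facet normal -0.940 0.032 0.341
  outer loop
   vertex 0.5 4.4 4.3
   vertex 0.3 1.7 4.0
   vertex 0.9 5.5 5.3
  endloop
 endfacet
 facet normal 0.445 -0.486 0.752
  outer loop
   vertex 2.9 3.0 3.3
   vertex 0.3 1.7 4.0
   vertex 5.9 0.8 0.1
  endloop
 endfacet
 facet normal 0.404 -0.353 0.844
  outer loop
   vertex 2.9 3.0 3.3
   vertex 0.9 5.5 5.3
   vertex 0.3 1.7 4.0
  endloop
 endfacet
 facet normal 0.632 -0.220 0.743
  outer loop
   vertex 2.9 3.0 3.3
   vertex 5.9 0.8 0.1
   vertex 5.4 4.1 1.5
  endloop
 endfacet
 facet normal 0.616 -0.129 0.777
  outer loop
   vertex 2.9 3.0 3.3
   vertex 5.4 4.1 1.5
   vertex 0.9 5.5 5.3
  endloop
 endfacet
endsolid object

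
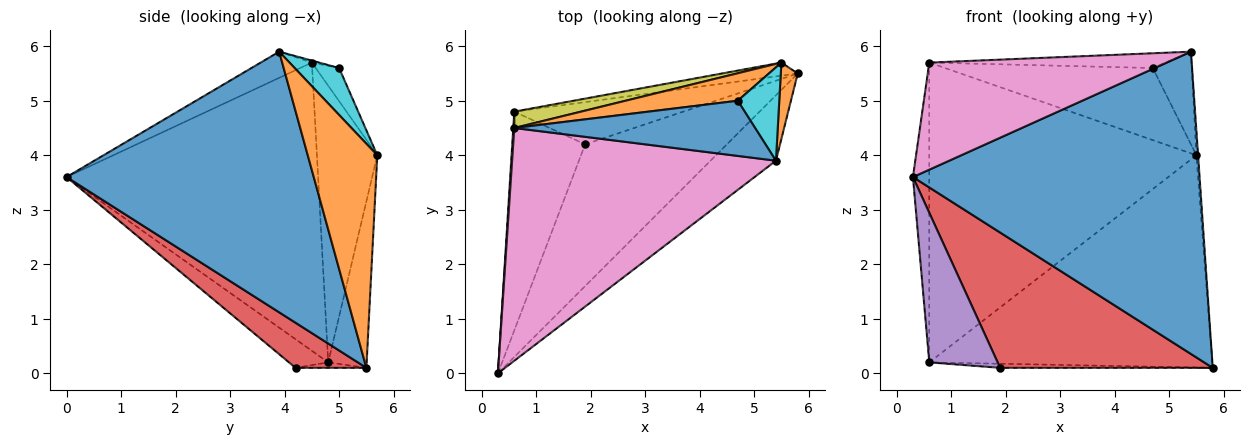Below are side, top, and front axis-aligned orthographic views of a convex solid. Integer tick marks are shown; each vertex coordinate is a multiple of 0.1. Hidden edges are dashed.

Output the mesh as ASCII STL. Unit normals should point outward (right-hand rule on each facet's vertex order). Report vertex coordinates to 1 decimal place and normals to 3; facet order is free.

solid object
 facet normal 0.644 -0.747 -0.162
  outer loop
   vertex 5.4 3.9 5.9
   vertex 0.3 0.0 3.6
   vertex 5.8 5.5 0.1
  endloop
 endfacet
 facet normal 0.997 0.024 0.075
  outer loop
   vertex 5.5 5.7 4.0
   vertex 5.4 3.9 5.9
   vertex 5.8 5.5 0.1
  endloop
 endfacet
 facet normal -0.134 0.989 -0.061
  outer loop
   vertex 0.6 4.8 0.2
   vertex 5.5 5.7 4.0
   vertex 5.8 5.5 0.1
  endloop
 endfacet
 facet normal 0.224 -0.673 -0.705
  outer loop
   vertex 1.9 4.2 0.1
   vertex 5.8 5.5 0.1
   vertex 0.3 0.0 3.6
  endloop
 endfacet
 facet normal -0.308 -0.537 -0.785
  outer loop
   vertex 1.9 4.2 0.1
   vertex 0.3 0.0 3.6
   vertex 0.6 4.8 0.2
  endloop
 endfacet
 facet normal -0.032 0.096 -0.995
  outer loop
   vertex 1.9 4.2 0.1
   vertex 0.6 4.8 0.2
   vertex 5.8 5.5 0.1
  endloop
 endfacet
 facet normal -0.090 -0.416 0.905
  outer loop
   vertex 0.6 4.5 5.7
   vertex 0.3 0.0 3.6
   vertex 5.4 3.9 5.9
  endloop
 endfacet
 facet normal -0.998 0.065 0.004
  outer loop
   vertex 0.6 4.5 5.7
   vertex 0.6 4.8 0.2
   vertex 0.3 0.0 3.6
  endloop
 endfacet
 facet normal -0.220 0.974 0.053
  outer loop
   vertex 0.6 4.5 5.7
   vertex 5.5 5.7 4.0
   vertex 0.6 4.8 0.2
  endloop
 endfacet
 facet normal 0.626 0.549 0.553
  outer loop
   vertex 4.7 5.0 5.6
   vertex 5.4 3.9 5.9
   vertex 5.5 5.7 4.0
  endloop
 endfacet
 facet normal -0.008 0.258 0.966
  outer loop
   vertex 4.7 5.0 5.6
   vertex 0.6 4.5 5.7
   vertex 5.4 3.9 5.9
  endloop
 endfacet
 facet normal -0.105 0.929 0.354
  outer loop
   vertex 4.7 5.0 5.6
   vertex 5.5 5.7 4.0
   vertex 0.6 4.5 5.7
  endloop
 endfacet
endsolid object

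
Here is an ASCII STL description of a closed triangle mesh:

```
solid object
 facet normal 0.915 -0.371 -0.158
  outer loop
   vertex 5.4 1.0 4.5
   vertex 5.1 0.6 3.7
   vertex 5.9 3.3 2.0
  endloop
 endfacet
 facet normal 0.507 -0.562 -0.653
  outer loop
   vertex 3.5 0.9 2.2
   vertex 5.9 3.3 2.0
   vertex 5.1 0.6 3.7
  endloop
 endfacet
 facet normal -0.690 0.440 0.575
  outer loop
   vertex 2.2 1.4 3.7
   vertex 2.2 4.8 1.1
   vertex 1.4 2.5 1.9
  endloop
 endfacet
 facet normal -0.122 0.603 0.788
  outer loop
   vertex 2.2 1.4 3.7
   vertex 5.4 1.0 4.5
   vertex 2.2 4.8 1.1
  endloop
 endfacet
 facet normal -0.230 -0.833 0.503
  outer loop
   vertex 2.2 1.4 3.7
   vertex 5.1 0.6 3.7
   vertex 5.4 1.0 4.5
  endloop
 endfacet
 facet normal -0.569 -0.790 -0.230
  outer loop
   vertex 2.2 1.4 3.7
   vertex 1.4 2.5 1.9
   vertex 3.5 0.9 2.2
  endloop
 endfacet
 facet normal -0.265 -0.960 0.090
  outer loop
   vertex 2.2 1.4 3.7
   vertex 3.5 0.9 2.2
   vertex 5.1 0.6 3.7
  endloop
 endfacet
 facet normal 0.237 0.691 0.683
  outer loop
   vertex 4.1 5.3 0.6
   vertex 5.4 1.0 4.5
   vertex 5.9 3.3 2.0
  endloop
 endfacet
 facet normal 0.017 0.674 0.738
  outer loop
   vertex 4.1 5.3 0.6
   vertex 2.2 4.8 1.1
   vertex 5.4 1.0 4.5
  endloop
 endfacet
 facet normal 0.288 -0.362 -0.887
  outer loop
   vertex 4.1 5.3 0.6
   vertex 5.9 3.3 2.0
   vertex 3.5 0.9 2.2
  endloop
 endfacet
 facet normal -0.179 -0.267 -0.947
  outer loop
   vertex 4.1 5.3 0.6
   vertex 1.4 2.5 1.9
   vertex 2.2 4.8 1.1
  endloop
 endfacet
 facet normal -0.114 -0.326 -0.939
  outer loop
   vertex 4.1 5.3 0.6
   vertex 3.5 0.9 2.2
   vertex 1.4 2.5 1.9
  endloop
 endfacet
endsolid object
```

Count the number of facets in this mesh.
12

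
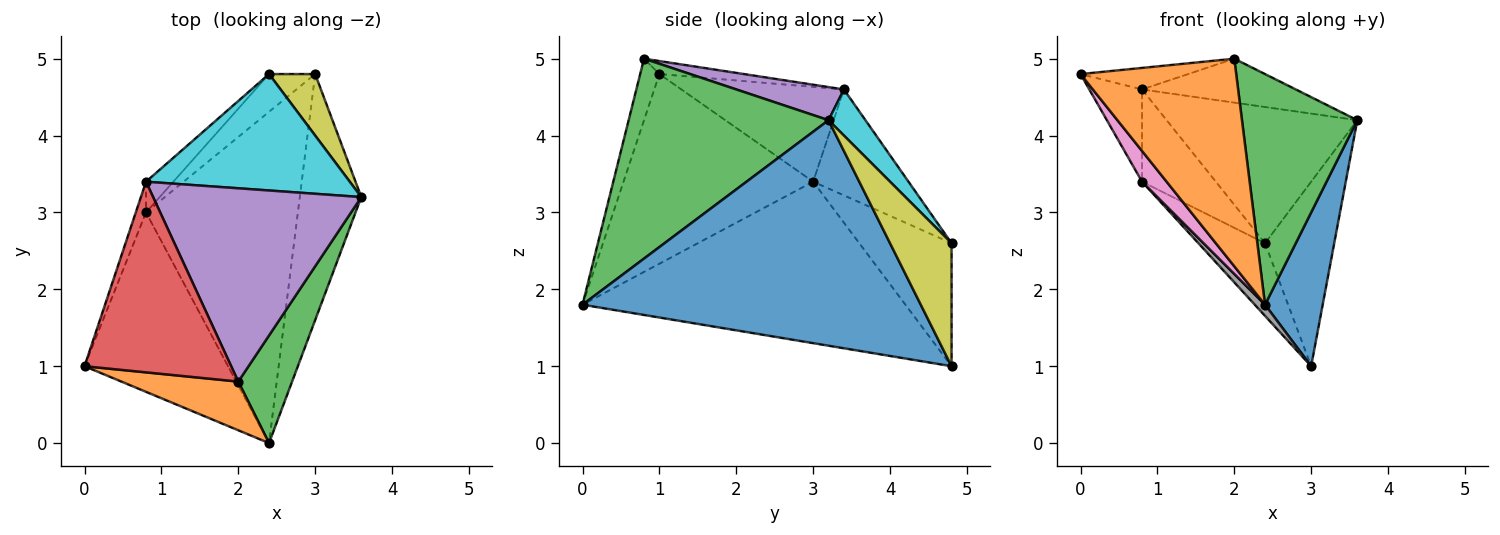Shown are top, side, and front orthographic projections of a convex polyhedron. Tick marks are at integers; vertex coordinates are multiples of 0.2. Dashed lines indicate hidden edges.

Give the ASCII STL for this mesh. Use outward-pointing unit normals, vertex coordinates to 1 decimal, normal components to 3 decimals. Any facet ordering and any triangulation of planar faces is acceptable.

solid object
 facet normal 0.952 -0.162 -0.260
  outer loop
   vertex 3.0 4.8 1.0
   vertex 3.6 3.2 4.2
   vertex 2.4 0.0 1.8
  endloop
 endfacet
 facet normal -0.119 -0.967 0.227
  outer loop
   vertex 2.0 0.8 5.0
   vertex 0.0 1.0 4.8
   vertex 2.4 0.0 1.8
  endloop
 endfacet
 facet normal 0.844 -0.487 0.227
  outer loop
   vertex 2.0 0.8 5.0
   vertex 2.4 0.0 1.8
   vertex 3.6 3.2 4.2
  endloop
 endfacet
 facet normal -0.088 0.112 0.990
  outer loop
   vertex 2.0 0.8 5.0
   vertex 0.8 3.4 4.6
   vertex 0.0 1.0 4.8
  endloop
 endfacet
 facet normal 0.153 0.219 0.964
  outer loop
   vertex 2.0 0.8 5.0
   vertex 3.6 3.2 4.2
   vertex 0.8 3.4 4.6
  endloop
 endfacet
 facet normal -0.946 0.307 -0.102
  outer loop
   vertex 0.8 3.0 3.4
   vertex 0.0 1.0 4.8
   vertex 0.8 3.4 4.6
  endloop
 endfacet
 facet normal -0.793 -0.103 -0.600
  outer loop
   vertex 0.8 3.0 3.4
   vertex 2.4 0.0 1.8
   vertex 0.0 1.0 4.8
  endloop
 endfacet
 facet normal -0.728 -0.023 -0.685
  outer loop
   vertex 0.8 3.0 3.4
   vertex 3.0 4.8 1.0
   vertex 2.4 0.0 1.8
  endloop
 endfacet
 facet normal 0.645 0.725 0.242
  outer loop
   vertex 2.4 4.8 2.6
   vertex 3.6 3.2 4.2
   vertex 3.0 4.8 1.0
  endloop
 endfacet
 facet normal 0.146 0.752 0.643
  outer loop
   vertex 2.4 4.8 2.6
   vertex 0.8 3.4 4.6
   vertex 3.6 3.2 4.2
  endloop
 endfacet
 facet normal -0.776 0.560 -0.291
  outer loop
   vertex 2.4 4.8 2.6
   vertex 3.0 4.8 1.0
   vertex 0.8 3.0 3.4
  endloop
 endfacet
 facet normal -0.775 0.600 -0.200
  outer loop
   vertex 2.4 4.8 2.6
   vertex 0.8 3.0 3.4
   vertex 0.8 3.4 4.6
  endloop
 endfacet
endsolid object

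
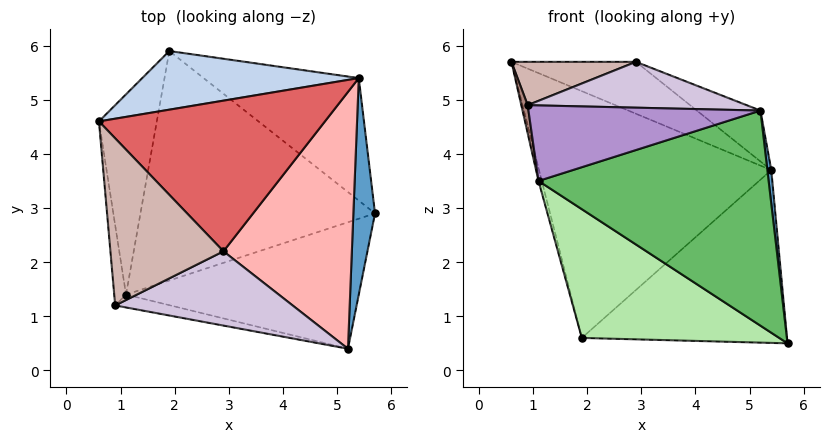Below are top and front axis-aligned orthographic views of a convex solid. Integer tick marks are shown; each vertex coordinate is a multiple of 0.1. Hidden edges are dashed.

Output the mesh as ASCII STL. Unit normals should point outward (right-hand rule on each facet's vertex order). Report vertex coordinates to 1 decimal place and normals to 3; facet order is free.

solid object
 facet normal 0.994 -0.016 0.106
  outer loop
   vertex 5.4 5.4 3.7
   vertex 5.2 0.4 4.8
   vertex 5.7 2.9 0.5
  endloop
 endfacet
 facet normal -0.066 0.971 0.231
  outer loop
   vertex 5.4 5.4 3.7
   vertex 1.9 5.9 0.6
   vertex 0.6 4.6 5.7
  endloop
 endfacet
 facet normal 0.532 0.691 -0.490
  outer loop
   vertex 5.4 5.4 3.7
   vertex 5.7 2.9 0.5
   vertex 1.9 5.9 0.6
  endloop
 endfacet
 facet normal -0.970 0.016 -0.243
  outer loop
   vertex 1.1 1.4 3.5
   vertex 0.6 4.6 5.7
   vertex 1.9 5.9 0.6
  endloop
 endfacet
 facet normal -0.049 -0.861 -0.506
  outer loop
   vertex 1.1 1.4 3.5
   vertex 5.7 2.9 0.5
   vertex 5.2 0.4 4.8
  endloop
 endfacet
 facet normal -0.379 -0.453 -0.807
  outer loop
   vertex 1.1 1.4 3.5
   vertex 1.9 5.9 0.6
   vertex 5.7 2.9 0.5
  endloop
 endfacet
 facet normal 0.322 0.308 0.895
  outer loop
   vertex 2.9 2.2 5.7
   vertex 5.4 5.4 3.7
   vertex 0.6 4.6 5.7
  endloop
 endfacet
 facet normal 0.472 0.171 0.865
  outer loop
   vertex 2.9 2.2 5.7
   vertex 5.2 0.4 4.8
   vertex 5.4 5.4 3.7
  endloop
 endfacet
 facet normal -0.184 -0.969 -0.165
  outer loop
   vertex 0.9 1.2 4.9
   vertex 1.1 1.4 3.5
   vertex 5.2 0.4 4.8
  endloop
 endfacet
 facet normal -0.078 -0.523 0.848
  outer loop
   vertex 0.9 1.2 4.9
   vertex 5.2 0.4 4.8
   vertex 2.9 2.2 5.7
  endloop
 endfacet
 facet normal -0.988 -0.052 -0.149
  outer loop
   vertex 0.9 1.2 4.9
   vertex 0.6 4.6 5.7
   vertex 1.1 1.4 3.5
  endloop
 endfacet
 facet normal -0.253 -0.243 0.936
  outer loop
   vertex 0.9 1.2 4.9
   vertex 2.9 2.2 5.7
   vertex 0.6 4.6 5.7
  endloop
 endfacet
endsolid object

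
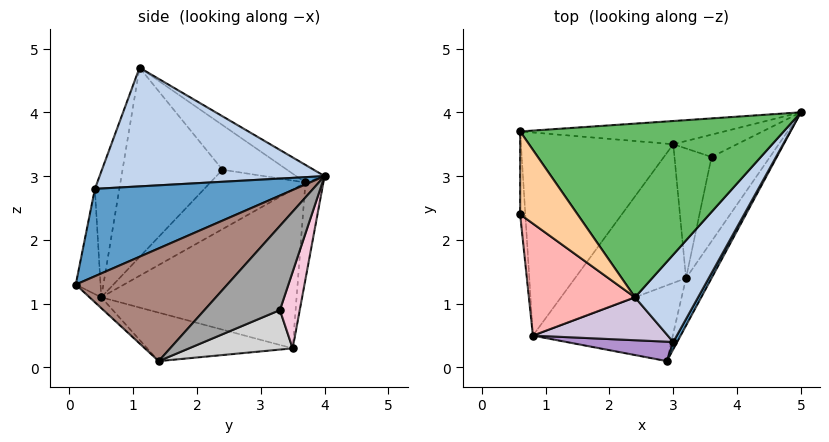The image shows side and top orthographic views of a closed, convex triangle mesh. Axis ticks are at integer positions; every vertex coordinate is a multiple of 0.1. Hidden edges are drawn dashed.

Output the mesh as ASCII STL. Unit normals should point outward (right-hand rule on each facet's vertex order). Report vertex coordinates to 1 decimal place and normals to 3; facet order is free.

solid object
 facet normal 0.873 -0.487 0.039
  outer loop
   vertex 3.0 0.4 2.8
   vertex 2.9 0.1 1.3
   vertex 5.0 4.0 3.0
  endloop
 endfacet
 facet normal 0.785 -0.459 0.417
  outer loop
   vertex 3.0 0.4 2.8
   vertex 5.0 4.0 3.0
   vertex 2.4 1.1 4.7
  endloop
 endfacet
 facet normal -0.064 0.989 -0.135
  outer loop
   vertex 0.6 3.7 2.9
   vertex 5.0 4.0 3.0
   vertex 3.0 3.5 0.3
  endloop
 endfacet
 facet normal -0.609 0.121 0.784
  outer loop
   vertex 0.6 3.7 2.9
   vertex 0.6 2.4 3.1
   vertex 2.4 1.1 4.7
  endloop
 endfacet
 facet normal -0.056 0.542 0.839
  outer loop
   vertex 0.6 3.7 2.9
   vertex 2.4 1.1 4.7
   vertex 5.0 4.0 3.0
  endloop
 endfacet
 facet normal -0.996 -0.013 -0.087
  outer loop
   vertex 0.8 0.5 1.1
   vertex 0.6 2.4 3.1
   vertex 0.6 3.7 2.9
  endloop
 endfacet
 facet normal -0.682 0.326 -0.655
  outer loop
   vertex 0.8 0.5 1.1
   vertex 0.6 3.7 2.9
   vertex 3.0 3.5 0.3
  endloop
 endfacet
 facet normal -0.746 -0.518 0.418
  outer loop
   vertex 0.8 0.5 1.1
   vertex 2.4 1.1 4.7
   vertex 0.6 2.4 3.1
  endloop
 endfacet
 facet normal -0.202 -0.958 0.205
  outer loop
   vertex 0.8 0.5 1.1
   vertex 2.9 0.1 1.3
   vertex 3.0 0.4 2.8
  endloop
 endfacet
 facet normal -0.247 -0.932 0.265
  outer loop
   vertex 0.8 0.5 1.1
   vertex 3.0 0.4 2.8
   vertex 2.4 1.1 4.7
  endloop
 endfacet
 facet normal 0.896 -0.394 -0.203
  outer loop
   vertex 3.2 1.4 0.1
   vertex 5.0 4.0 3.0
   vertex 2.9 0.1 1.3
  endloop
 endfacet
 facet normal -0.057 -0.670 -0.740
  outer loop
   vertex 3.2 1.4 0.1
   vertex 2.9 0.1 1.3
   vertex 0.8 0.5 1.1
  endloop
 endfacet
 facet normal -0.400 0.049 -0.915
  outer loop
   vertex 3.2 1.4 0.1
   vertex 0.8 0.5 1.1
   vertex 3.0 3.5 0.3
  endloop
 endfacet
 facet normal 0.717 0.359 -0.598
  outer loop
   vertex 3.6 3.3 0.9
   vertex 3.0 3.5 0.3
   vertex 5.0 4.0 3.0
  endloop
 endfacet
 facet normal 0.820 0.067 -0.569
  outer loop
   vertex 3.6 3.3 0.9
   vertex 5.0 4.0 3.0
   vertex 3.2 1.4 0.1
  endloop
 endfacet
 facet normal 0.723 0.133 -0.678
  outer loop
   vertex 3.6 3.3 0.9
   vertex 3.2 1.4 0.1
   vertex 3.0 3.5 0.3
  endloop
 endfacet
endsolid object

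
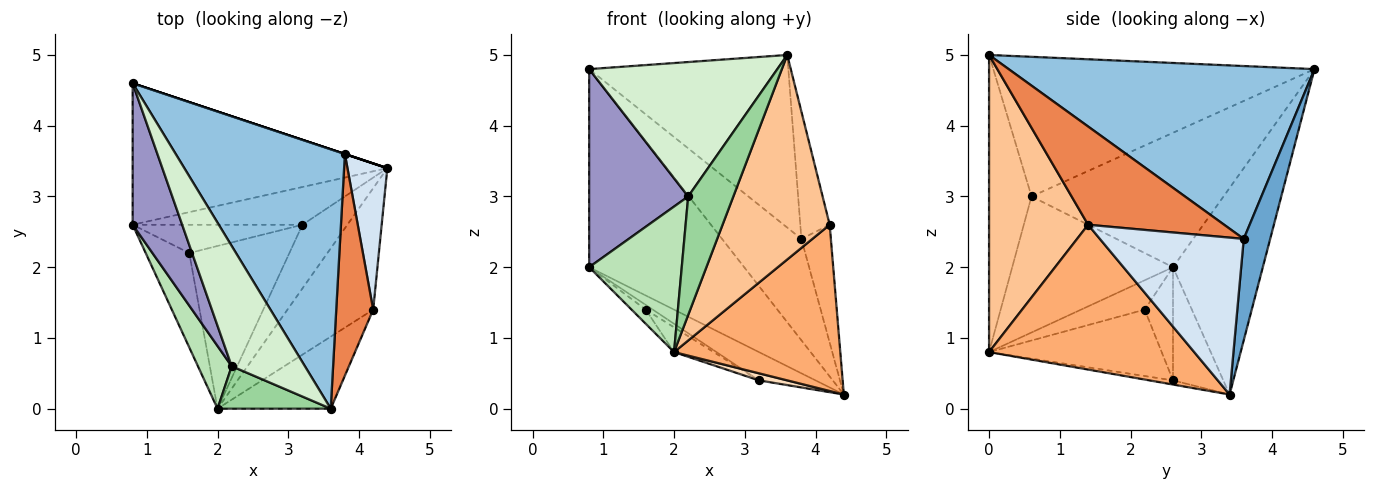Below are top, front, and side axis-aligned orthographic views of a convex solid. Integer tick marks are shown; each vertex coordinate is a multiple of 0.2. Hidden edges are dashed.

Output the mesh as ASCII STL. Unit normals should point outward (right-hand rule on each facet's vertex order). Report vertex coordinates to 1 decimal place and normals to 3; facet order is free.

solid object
 facet normal 0.316 0.949 0.000
  outer loop
   vertex 3.8 3.6 2.4
   vertex 4.4 3.4 0.2
   vertex 0.8 4.6 4.8
  endloop
 endfacet
 facet normal 0.648 0.422 0.634
  outer loop
   vertex 3.8 3.6 2.4
   vertex 0.8 4.6 4.8
   vertex 3.6 0.0 5.0
  endloop
 endfacet
 facet normal -0.426 0.736 -0.526
  outer loop
   vertex 0.8 2.6 2.0
   vertex 0.8 4.6 4.8
   vertex 4.4 3.4 0.2
  endloop
 endfacet
 facet normal 0.951 0.195 0.242
  outer loop
   vertex 4.2 1.4 2.6
   vertex 4.4 3.4 0.2
   vertex 3.8 3.6 2.4
  endloop
 endfacet
 facet normal 0.917 0.198 0.345
  outer loop
   vertex 4.2 1.4 2.6
   vertex 3.8 3.6 2.4
   vertex 3.6 0.0 5.0
  endloop
 endfacet
 facet normal 0.706 -0.572 -0.418
  outer loop
   vertex 4.2 1.4 2.6
   vertex 2.0 0.0 0.8
   vertex 4.4 3.4 0.2
  endloop
 endfacet
 facet normal 0.657 -0.711 -0.250
  outer loop
   vertex 4.2 1.4 2.6
   vertex 3.6 0.0 5.0
   vertex 2.0 0.0 0.8
  endloop
 endfacet
 facet normal -0.092 -0.110 -0.990
  outer loop
   vertex 3.2 2.6 0.4
   vertex 4.4 3.4 0.2
   vertex 2.0 0.0 0.8
  endloop
 endfacet
 facet normal -0.471 0.529 -0.706
  outer loop
   vertex 3.2 2.6 0.4
   vertex 0.8 2.6 2.0
   vertex 4.4 3.4 0.2
  endloop
 endfacet
 facet normal -0.663 -0.705 0.253
  outer loop
   vertex 2.2 0.6 3.0
   vertex 2.0 0.0 0.8
   vertex 3.6 0.0 5.0
  endloop
 endfacet
 facet normal -0.847 -0.488 0.210
  outer loop
   vertex 2.2 0.6 3.0
   vertex 0.8 2.6 2.0
   vertex 2.0 0.0 0.8
  endloop
 endfacet
 facet normal -0.786 -0.461 0.412
  outer loop
   vertex 2.2 0.6 3.0
   vertex 3.6 0.0 5.0
   vertex 0.8 4.6 4.8
  endloop
 endfacet
 facet normal -0.845 -0.436 0.311
  outer loop
   vertex 2.2 0.6 3.0
   vertex 0.8 4.6 4.8
   vertex 0.8 2.6 2.0
  endloop
 endfacet
 facet normal -0.555 0.123 -0.823
  outer loop
   vertex 1.6 2.2 1.4
   vertex 2.0 0.0 0.8
   vertex 0.8 2.6 2.0
  endloop
 endfacet
 facet normal -0.548 0.126 -0.827
  outer loop
   vertex 1.6 2.2 1.4
   vertex 3.2 2.6 0.4
   vertex 2.0 0.0 0.8
  endloop
 endfacet
 facet normal -0.549 0.137 -0.824
  outer loop
   vertex 1.6 2.2 1.4
   vertex 0.8 2.6 2.0
   vertex 3.2 2.6 0.4
  endloop
 endfacet
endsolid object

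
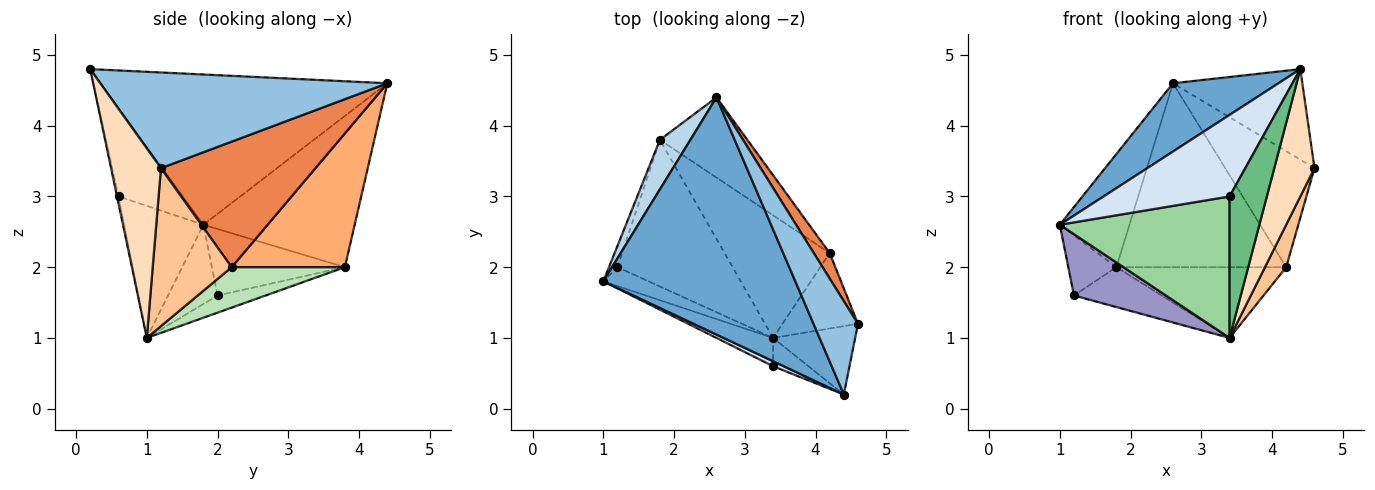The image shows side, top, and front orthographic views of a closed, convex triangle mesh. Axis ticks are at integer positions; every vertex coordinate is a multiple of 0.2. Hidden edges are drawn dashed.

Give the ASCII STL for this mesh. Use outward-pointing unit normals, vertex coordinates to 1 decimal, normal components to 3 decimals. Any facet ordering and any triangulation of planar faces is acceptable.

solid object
 facet normal -0.601 -0.221 0.768
  outer loop
   vertex 4.4 0.2 4.8
   vertex 2.6 4.4 4.6
   vertex 1.0 1.8 2.6
  endloop
 endfacet
 facet normal 0.839 0.378 0.390
  outer loop
   vertex 4.4 0.2 4.8
   vertex 4.6 1.2 3.4
   vertex 2.6 4.4 4.6
  endloop
 endfacet
 facet normal -0.894 0.411 0.180
  outer loop
   vertex 1.8 3.8 2.0
   vertex 1.0 1.8 2.6
   vertex 2.6 4.4 4.6
  endloop
 endfacet
 facet normal -0.454 -0.889 0.054
  outer loop
   vertex 3.4 0.6 3.0
   vertex 4.4 0.2 4.8
   vertex 1.0 1.8 2.6
  endloop
 endfacet
 facet normal 0.861 0.497 0.109
  outer loop
   vertex 4.2 2.2 2.0
   vertex 2.6 4.4 4.6
   vertex 4.6 1.2 3.4
  endloop
 endfacet
 facet normal 0.521 0.782 -0.341
  outer loop
   vertex 4.2 2.2 2.0
   vertex 1.8 3.8 2.0
   vertex 2.6 4.4 4.6
  endloop
 endfacet
 facet normal 0.877 -0.236 -0.419
  outer loop
   vertex 3.4 1.0 1.0
   vertex 4.2 2.2 2.0
   vertex 4.6 1.2 3.4
  endloop
 endfacet
 facet normal 0.738 -0.595 -0.319
  outer loop
   vertex 3.4 1.0 1.0
   vertex 4.6 1.2 3.4
   vertex 4.4 0.2 4.8
  endloop
 endfacet
 facet normal -0.039 -0.980 -0.196
  outer loop
   vertex 3.4 1.0 1.0
   vertex 4.4 0.2 4.8
   vertex 3.4 0.6 3.0
  endloop
 endfacet
 facet normal -0.416 -0.892 -0.178
  outer loop
   vertex 3.4 1.0 1.0
   vertex 3.4 0.6 3.0
   vertex 1.0 1.8 2.6
  endloop
 endfacet
 facet normal 0.316 0.474 -0.822
  outer loop
   vertex 3.4 1.0 1.0
   vertex 1.8 3.8 2.0
   vertex 4.2 2.2 2.0
  endloop
 endfacet
 facet normal -0.934 0.338 -0.119
  outer loop
   vertex 1.2 2.0 1.6
   vertex 1.0 1.8 2.6
   vertex 1.8 3.8 2.0
  endloop
 endfacet
 facet normal -0.458 -0.850 -0.261
  outer loop
   vertex 1.2 2.0 1.6
   vertex 3.4 1.0 1.0
   vertex 1.0 1.8 2.6
  endloop
 endfacet
 facet normal -0.142 0.260 -0.955
  outer loop
   vertex 1.2 2.0 1.6
   vertex 1.8 3.8 2.0
   vertex 3.4 1.0 1.0
  endloop
 endfacet
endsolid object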